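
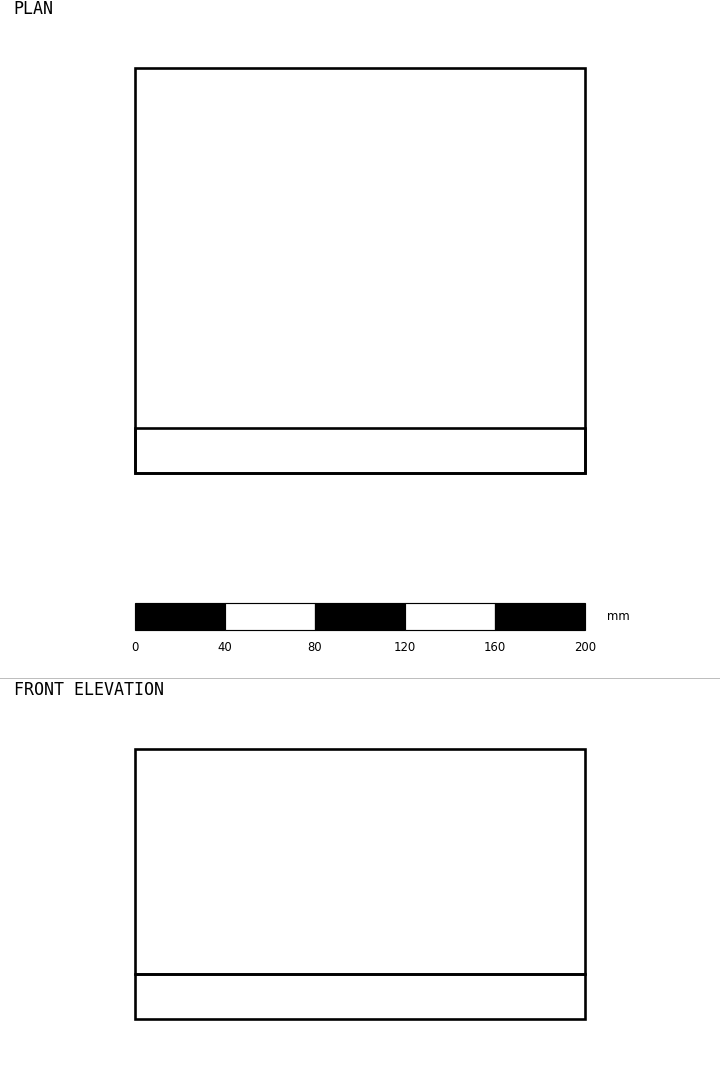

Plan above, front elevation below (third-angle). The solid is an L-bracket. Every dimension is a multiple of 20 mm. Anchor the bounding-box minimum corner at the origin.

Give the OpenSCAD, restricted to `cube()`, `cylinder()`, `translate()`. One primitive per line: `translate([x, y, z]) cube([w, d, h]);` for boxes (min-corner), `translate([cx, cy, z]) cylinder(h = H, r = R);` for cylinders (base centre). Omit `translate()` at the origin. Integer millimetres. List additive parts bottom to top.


cube([200, 180, 20]);
translate([0, 0, 20]) cube([200, 20, 100]);


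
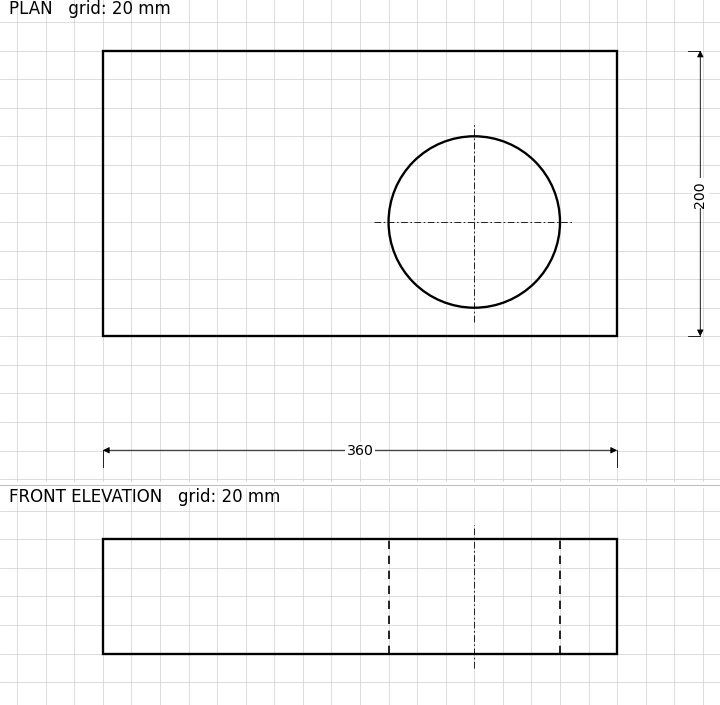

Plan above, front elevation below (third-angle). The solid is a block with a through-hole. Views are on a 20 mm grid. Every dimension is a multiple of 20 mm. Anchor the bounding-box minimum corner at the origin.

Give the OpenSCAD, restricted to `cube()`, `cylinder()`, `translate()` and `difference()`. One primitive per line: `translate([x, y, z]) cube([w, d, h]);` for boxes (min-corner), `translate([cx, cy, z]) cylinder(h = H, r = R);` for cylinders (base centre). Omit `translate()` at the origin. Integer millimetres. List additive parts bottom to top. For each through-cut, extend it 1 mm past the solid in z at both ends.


difference() {
  cube([360, 200, 80]);
  translate([260, 80, -1]) cylinder(h = 82, r = 60);
}


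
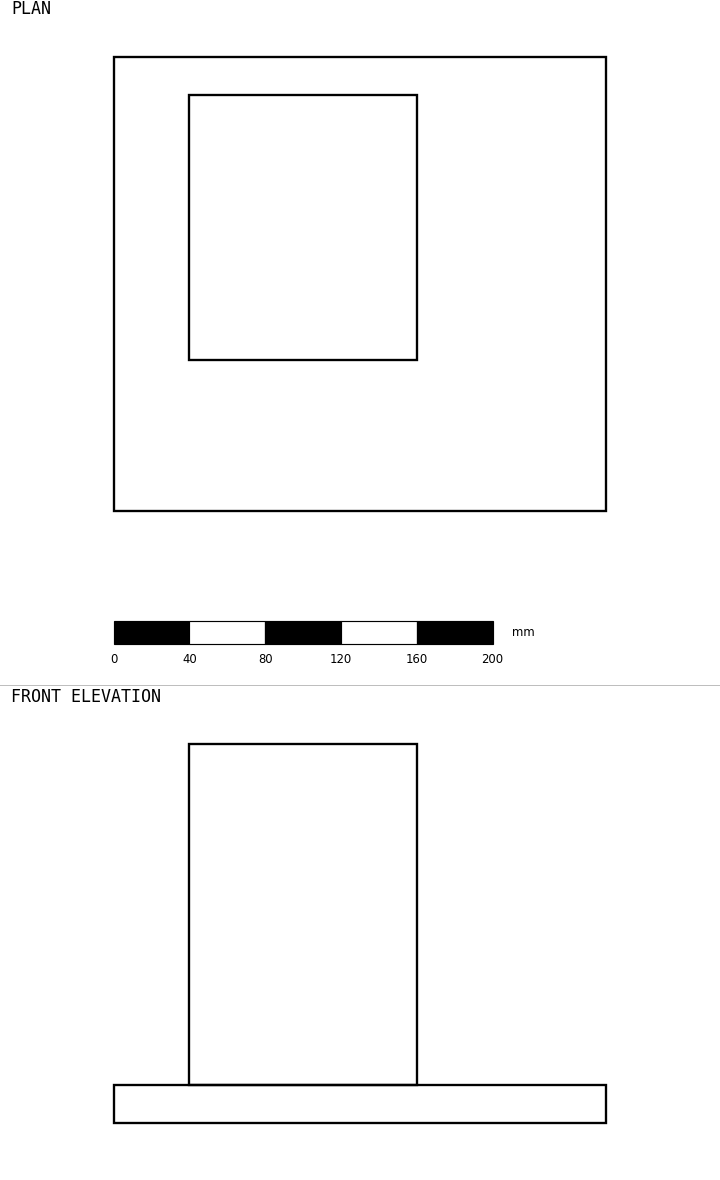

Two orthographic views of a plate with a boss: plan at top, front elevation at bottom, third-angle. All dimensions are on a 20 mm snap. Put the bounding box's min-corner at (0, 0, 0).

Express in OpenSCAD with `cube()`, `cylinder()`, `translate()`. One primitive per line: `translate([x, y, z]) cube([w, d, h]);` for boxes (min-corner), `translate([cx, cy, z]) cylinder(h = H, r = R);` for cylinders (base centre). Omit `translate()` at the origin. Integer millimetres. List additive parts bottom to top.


cube([260, 240, 20]);
translate([40, 80, 20]) cube([120, 140, 180]);


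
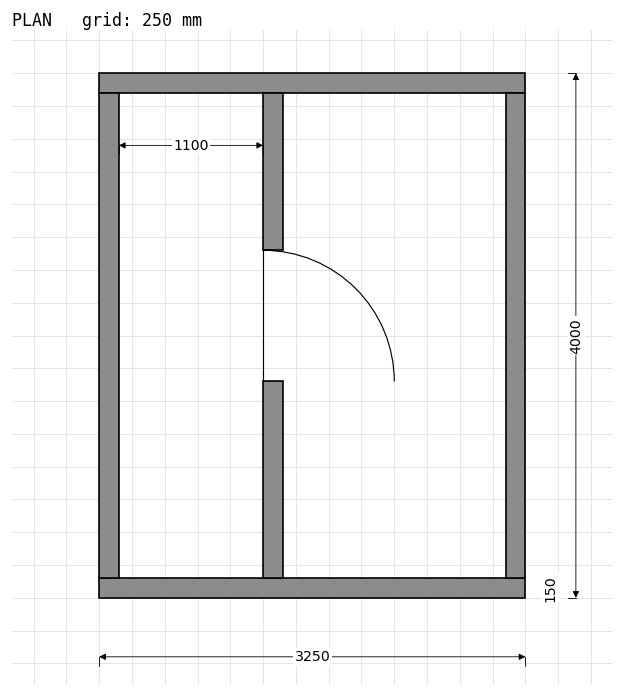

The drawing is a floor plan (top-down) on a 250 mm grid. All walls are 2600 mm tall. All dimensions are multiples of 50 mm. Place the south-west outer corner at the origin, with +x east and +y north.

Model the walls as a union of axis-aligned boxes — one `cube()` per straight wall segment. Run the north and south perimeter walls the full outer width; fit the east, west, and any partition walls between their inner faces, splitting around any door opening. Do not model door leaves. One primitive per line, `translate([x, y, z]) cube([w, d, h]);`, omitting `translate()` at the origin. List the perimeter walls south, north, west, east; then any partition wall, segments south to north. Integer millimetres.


cube([3250, 150, 2600]);
translate([0, 3850, 0]) cube([3250, 150, 2600]);
translate([0, 150, 0]) cube([150, 3700, 2600]);
translate([3100, 150, 0]) cube([150, 3700, 2600]);
translate([1250, 150, 0]) cube([150, 1500, 2600]);
translate([1250, 2650, 0]) cube([150, 1200, 2600]);


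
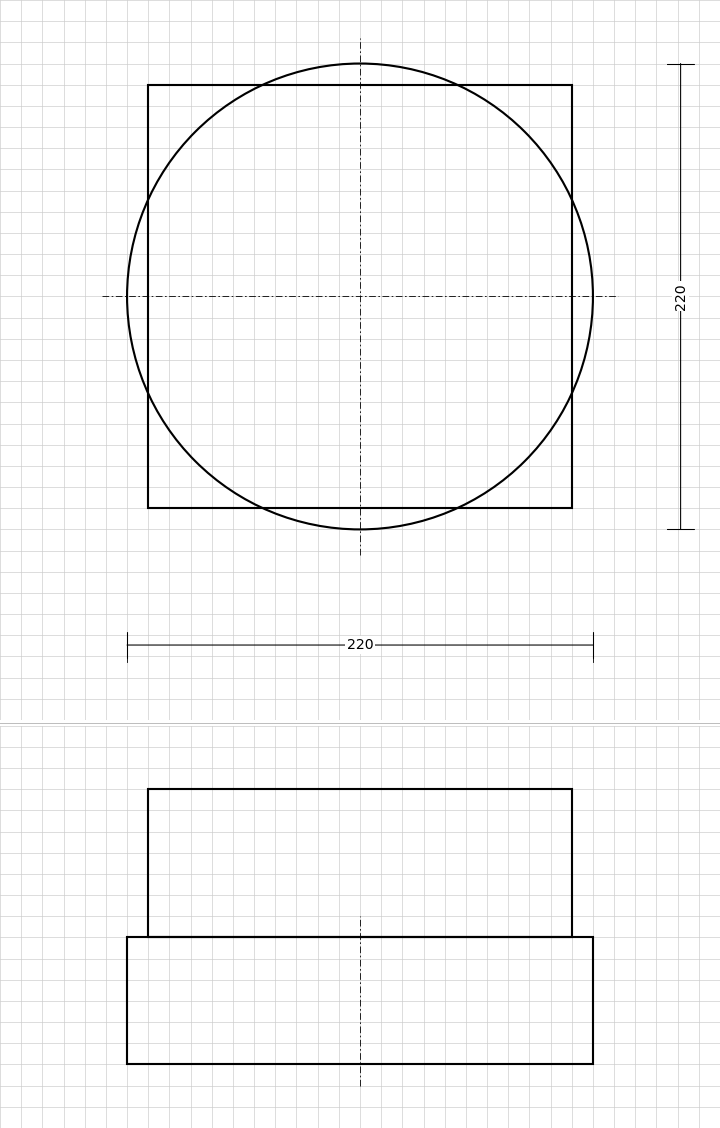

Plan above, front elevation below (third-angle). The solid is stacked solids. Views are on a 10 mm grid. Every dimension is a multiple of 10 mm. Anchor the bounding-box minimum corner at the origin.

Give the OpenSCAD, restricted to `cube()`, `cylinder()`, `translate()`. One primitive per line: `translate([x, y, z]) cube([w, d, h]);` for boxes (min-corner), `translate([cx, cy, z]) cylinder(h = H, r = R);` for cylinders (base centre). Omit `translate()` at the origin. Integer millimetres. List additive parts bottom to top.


translate([110, 110, 0]) cylinder(h = 60, r = 110);
translate([10, 10, 60]) cube([200, 200, 70]);


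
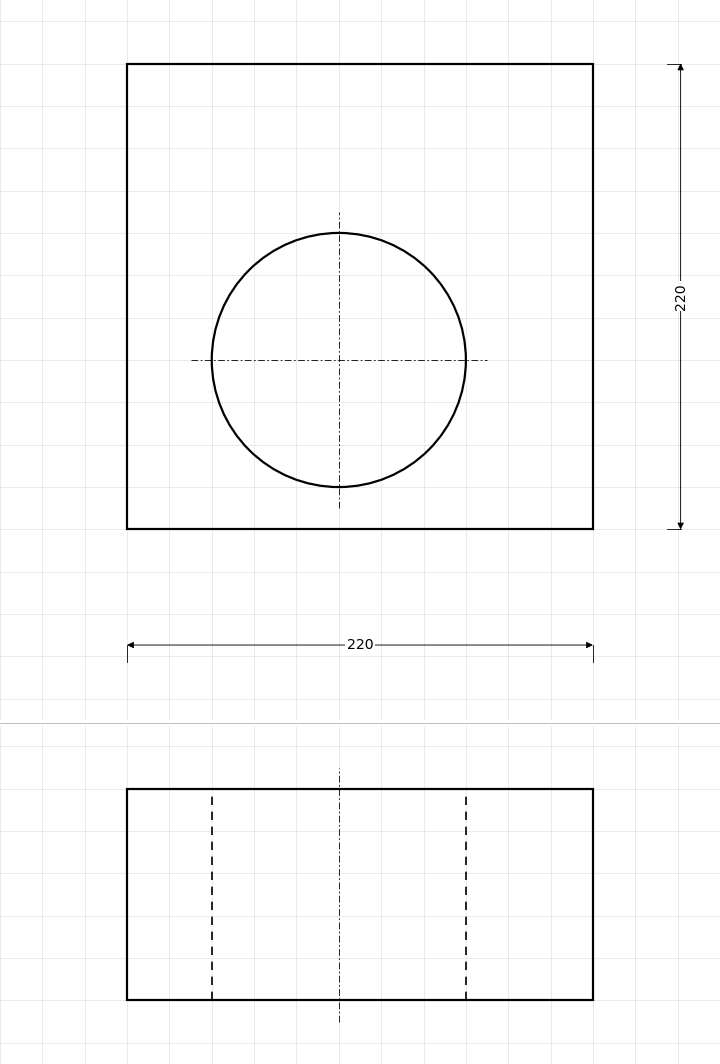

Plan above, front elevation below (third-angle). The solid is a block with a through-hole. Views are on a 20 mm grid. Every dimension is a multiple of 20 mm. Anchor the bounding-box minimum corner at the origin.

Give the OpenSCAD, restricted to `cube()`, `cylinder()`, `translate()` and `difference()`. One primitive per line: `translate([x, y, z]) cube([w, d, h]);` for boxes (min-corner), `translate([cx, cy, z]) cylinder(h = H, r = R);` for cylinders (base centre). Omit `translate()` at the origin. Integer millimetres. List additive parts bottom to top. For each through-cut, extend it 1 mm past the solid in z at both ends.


difference() {
  cube([220, 220, 100]);
  translate([100, 80, -1]) cylinder(h = 102, r = 60);
}


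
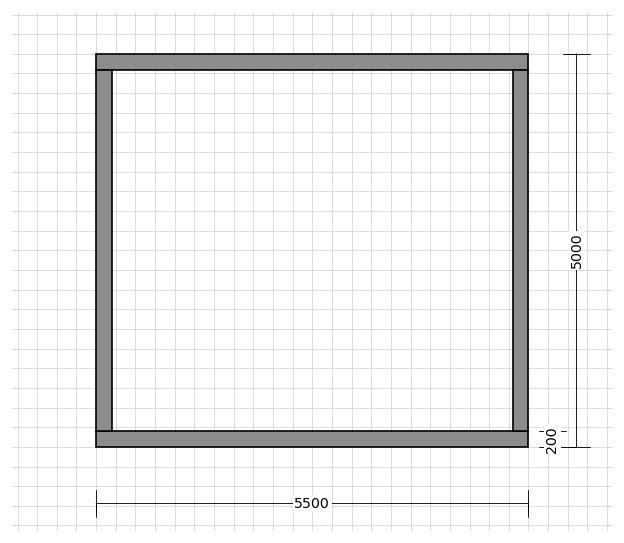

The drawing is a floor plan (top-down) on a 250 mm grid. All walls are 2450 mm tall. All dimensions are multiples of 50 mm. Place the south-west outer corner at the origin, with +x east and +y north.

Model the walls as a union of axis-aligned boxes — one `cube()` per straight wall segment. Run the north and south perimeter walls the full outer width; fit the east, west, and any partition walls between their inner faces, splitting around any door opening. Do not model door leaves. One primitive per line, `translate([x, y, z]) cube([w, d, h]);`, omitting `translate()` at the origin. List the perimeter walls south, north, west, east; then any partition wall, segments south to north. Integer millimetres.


cube([5500, 200, 2450]);
translate([0, 4800, 0]) cube([5500, 200, 2450]);
translate([0, 200, 0]) cube([200, 4600, 2450]);
translate([5300, 200, 0]) cube([200, 4600, 2450]);


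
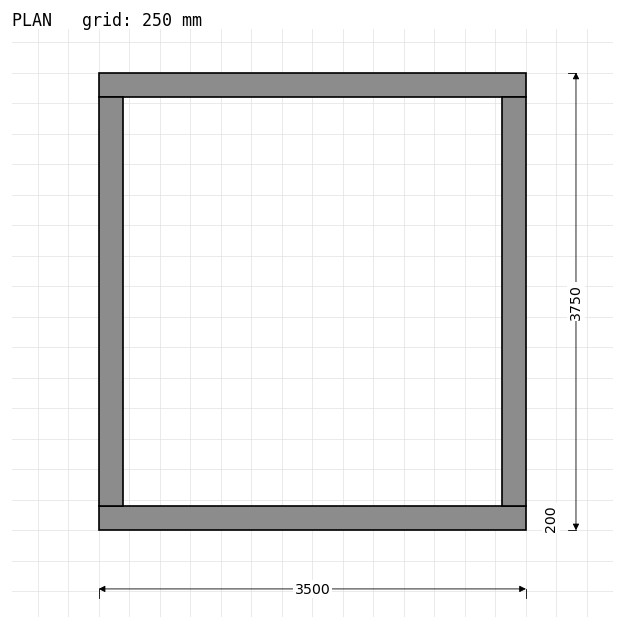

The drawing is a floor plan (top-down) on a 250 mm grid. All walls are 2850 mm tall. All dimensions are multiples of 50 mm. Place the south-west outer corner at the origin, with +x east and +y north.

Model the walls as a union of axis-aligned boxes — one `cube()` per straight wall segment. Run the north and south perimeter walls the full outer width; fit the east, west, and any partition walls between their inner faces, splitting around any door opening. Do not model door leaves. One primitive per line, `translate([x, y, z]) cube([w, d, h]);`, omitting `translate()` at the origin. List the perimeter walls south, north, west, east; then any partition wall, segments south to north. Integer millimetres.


cube([3500, 200, 2850]);
translate([0, 3550, 0]) cube([3500, 200, 2850]);
translate([0, 200, 0]) cube([200, 3350, 2850]);
translate([3300, 200, 0]) cube([200, 3350, 2850]);


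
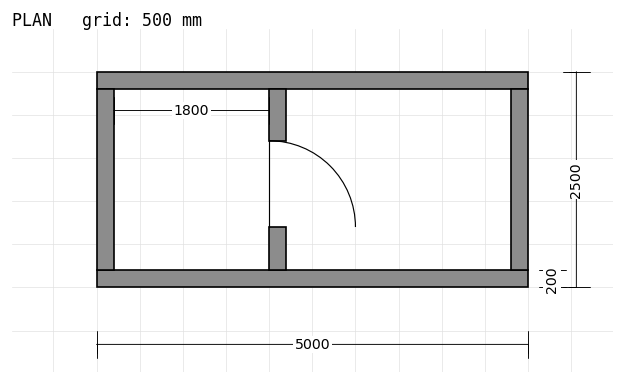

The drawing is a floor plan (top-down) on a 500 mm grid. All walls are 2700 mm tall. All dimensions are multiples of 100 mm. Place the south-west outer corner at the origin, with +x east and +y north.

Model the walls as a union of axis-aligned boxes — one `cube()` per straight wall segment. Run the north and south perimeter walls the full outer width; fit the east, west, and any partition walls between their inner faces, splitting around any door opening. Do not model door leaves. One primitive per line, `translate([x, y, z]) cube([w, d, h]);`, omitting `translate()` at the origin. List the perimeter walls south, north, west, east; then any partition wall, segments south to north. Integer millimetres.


cube([5000, 200, 2700]);
translate([0, 2300, 0]) cube([5000, 200, 2700]);
translate([0, 200, 0]) cube([200, 2100, 2700]);
translate([4800, 200, 0]) cube([200, 2100, 2700]);
translate([2000, 200, 0]) cube([200, 500, 2700]);
translate([2000, 1700, 0]) cube([200, 600, 2700]);


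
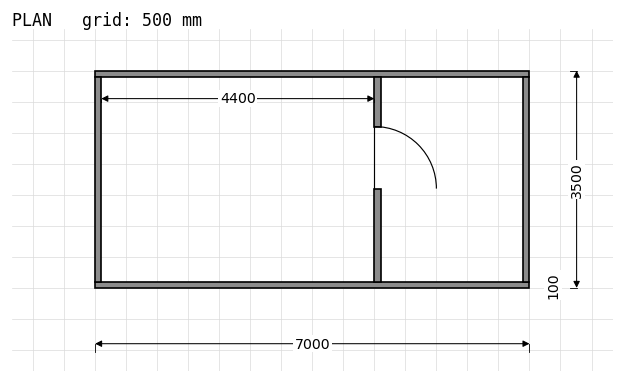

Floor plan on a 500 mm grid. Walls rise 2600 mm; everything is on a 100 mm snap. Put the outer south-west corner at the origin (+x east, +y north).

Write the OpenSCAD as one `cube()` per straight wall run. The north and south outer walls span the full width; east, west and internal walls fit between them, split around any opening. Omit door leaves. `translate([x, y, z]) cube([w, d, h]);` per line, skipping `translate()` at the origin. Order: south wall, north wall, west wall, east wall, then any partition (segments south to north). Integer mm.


cube([7000, 100, 2600]);
translate([0, 3400, 0]) cube([7000, 100, 2600]);
translate([0, 100, 0]) cube([100, 3300, 2600]);
translate([6900, 100, 0]) cube([100, 3300, 2600]);
translate([4500, 100, 0]) cube([100, 1500, 2600]);
translate([4500, 2600, 0]) cube([100, 800, 2600]);


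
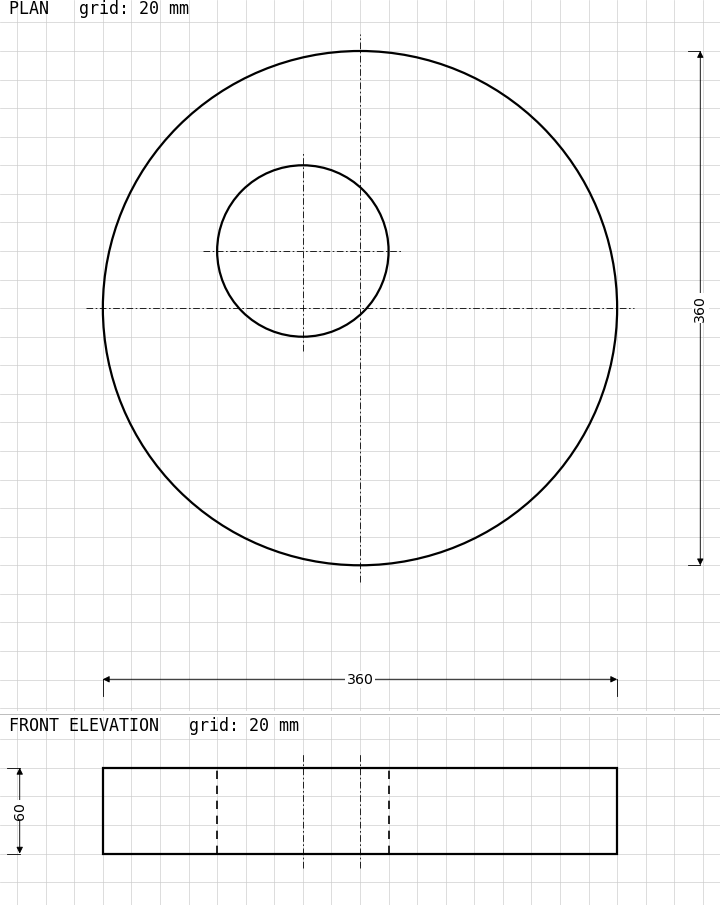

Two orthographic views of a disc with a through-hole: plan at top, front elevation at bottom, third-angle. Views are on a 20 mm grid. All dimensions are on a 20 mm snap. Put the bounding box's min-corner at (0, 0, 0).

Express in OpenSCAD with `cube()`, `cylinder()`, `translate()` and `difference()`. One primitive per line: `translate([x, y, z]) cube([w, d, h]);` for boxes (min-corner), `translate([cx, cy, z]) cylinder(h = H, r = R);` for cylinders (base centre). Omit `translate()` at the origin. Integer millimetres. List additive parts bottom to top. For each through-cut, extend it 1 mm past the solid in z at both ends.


difference() {
  translate([180, 180, 0]) cylinder(h = 60, r = 180);
  translate([140, 220, -1]) cylinder(h = 62, r = 60);
}


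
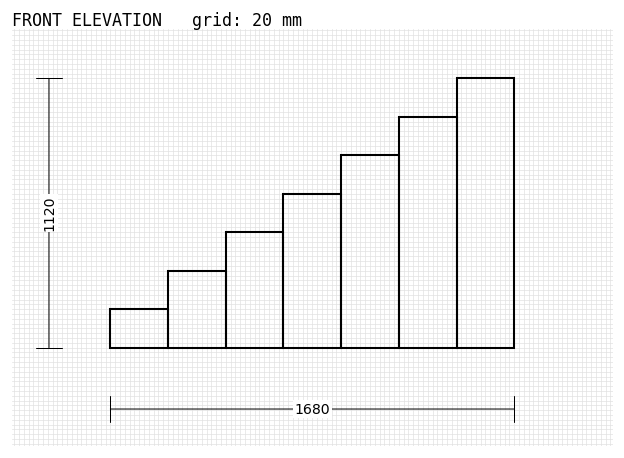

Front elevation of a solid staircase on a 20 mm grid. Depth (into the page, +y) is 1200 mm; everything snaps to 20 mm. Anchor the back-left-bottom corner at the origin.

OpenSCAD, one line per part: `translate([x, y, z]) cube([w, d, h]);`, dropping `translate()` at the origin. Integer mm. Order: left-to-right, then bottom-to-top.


cube([240, 1200, 160]);
translate([240, 0, 0]) cube([240, 1200, 320]);
translate([480, 0, 0]) cube([240, 1200, 480]);
translate([720, 0, 0]) cube([240, 1200, 640]);
translate([960, 0, 0]) cube([240, 1200, 800]);
translate([1200, 0, 0]) cube([240, 1200, 960]);
translate([1440, 0, 0]) cube([240, 1200, 1120]);


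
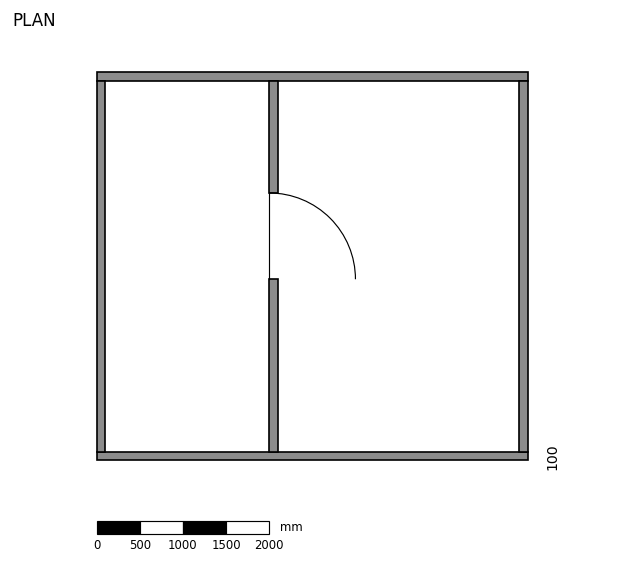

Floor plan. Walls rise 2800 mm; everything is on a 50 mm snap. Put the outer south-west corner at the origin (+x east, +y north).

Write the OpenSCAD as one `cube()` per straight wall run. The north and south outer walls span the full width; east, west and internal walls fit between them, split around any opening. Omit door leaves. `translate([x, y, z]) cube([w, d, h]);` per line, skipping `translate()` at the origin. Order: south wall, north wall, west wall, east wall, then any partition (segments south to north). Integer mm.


cube([5000, 100, 2800]);
translate([0, 4400, 0]) cube([5000, 100, 2800]);
translate([0, 100, 0]) cube([100, 4300, 2800]);
translate([4900, 100, 0]) cube([100, 4300, 2800]);
translate([2000, 100, 0]) cube([100, 2000, 2800]);
translate([2000, 3100, 0]) cube([100, 1300, 2800]);


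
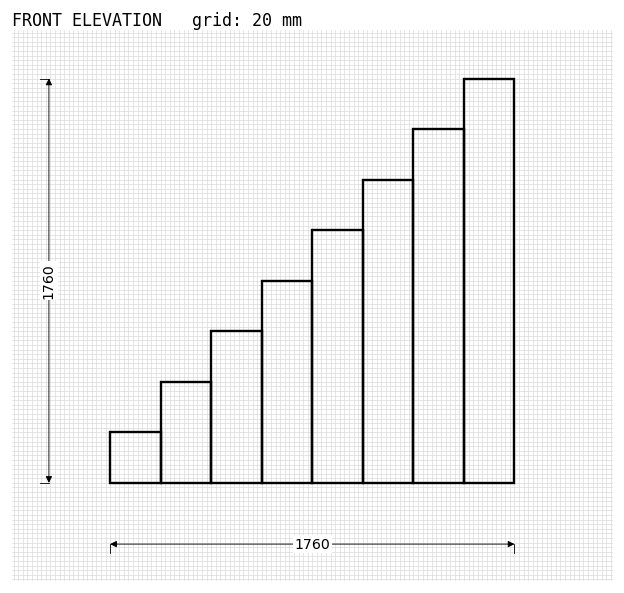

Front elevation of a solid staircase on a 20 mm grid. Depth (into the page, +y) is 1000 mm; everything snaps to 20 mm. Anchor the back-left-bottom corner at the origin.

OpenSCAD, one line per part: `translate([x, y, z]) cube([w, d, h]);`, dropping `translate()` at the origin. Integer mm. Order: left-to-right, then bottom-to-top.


cube([220, 1000, 220]);
translate([220, 0, 0]) cube([220, 1000, 440]);
translate([440, 0, 0]) cube([220, 1000, 660]);
translate([660, 0, 0]) cube([220, 1000, 880]);
translate([880, 0, 0]) cube([220, 1000, 1100]);
translate([1100, 0, 0]) cube([220, 1000, 1320]);
translate([1320, 0, 0]) cube([220, 1000, 1540]);
translate([1540, 0, 0]) cube([220, 1000, 1760]);


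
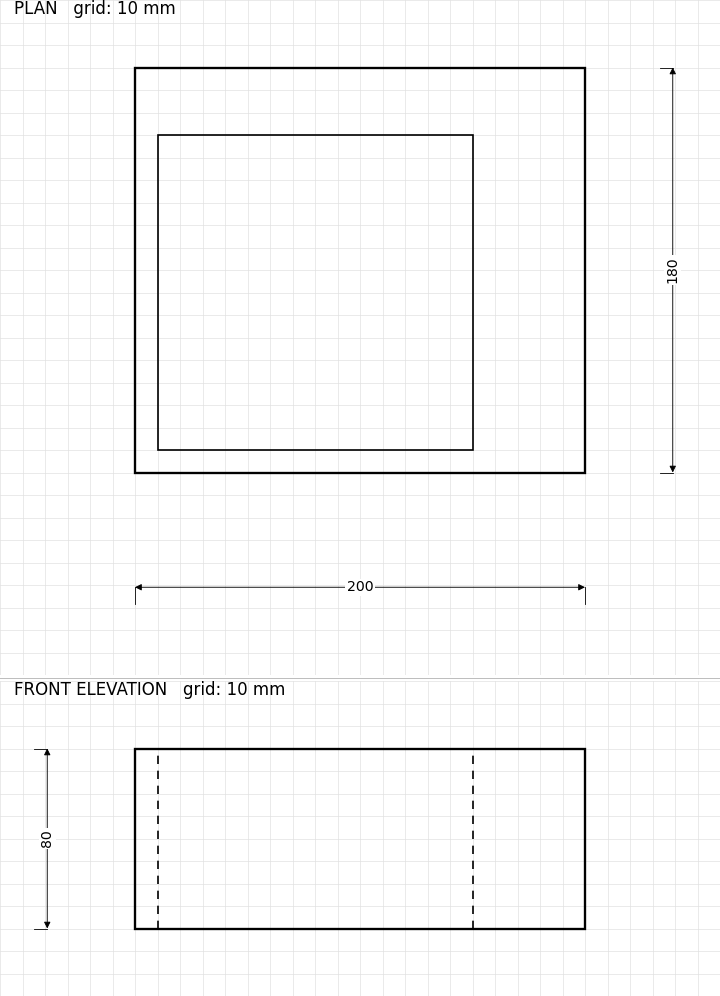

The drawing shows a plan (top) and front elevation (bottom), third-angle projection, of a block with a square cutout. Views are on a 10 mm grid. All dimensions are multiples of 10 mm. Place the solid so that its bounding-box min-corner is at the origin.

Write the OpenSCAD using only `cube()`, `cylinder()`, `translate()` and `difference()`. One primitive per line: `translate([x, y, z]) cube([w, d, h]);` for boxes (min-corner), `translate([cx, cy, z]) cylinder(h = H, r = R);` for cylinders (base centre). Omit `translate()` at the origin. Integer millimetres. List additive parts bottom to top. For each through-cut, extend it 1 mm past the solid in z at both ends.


difference() {
  cube([200, 180, 80]);
  translate([10, 10, -1]) cube([140, 140, 82]);
}


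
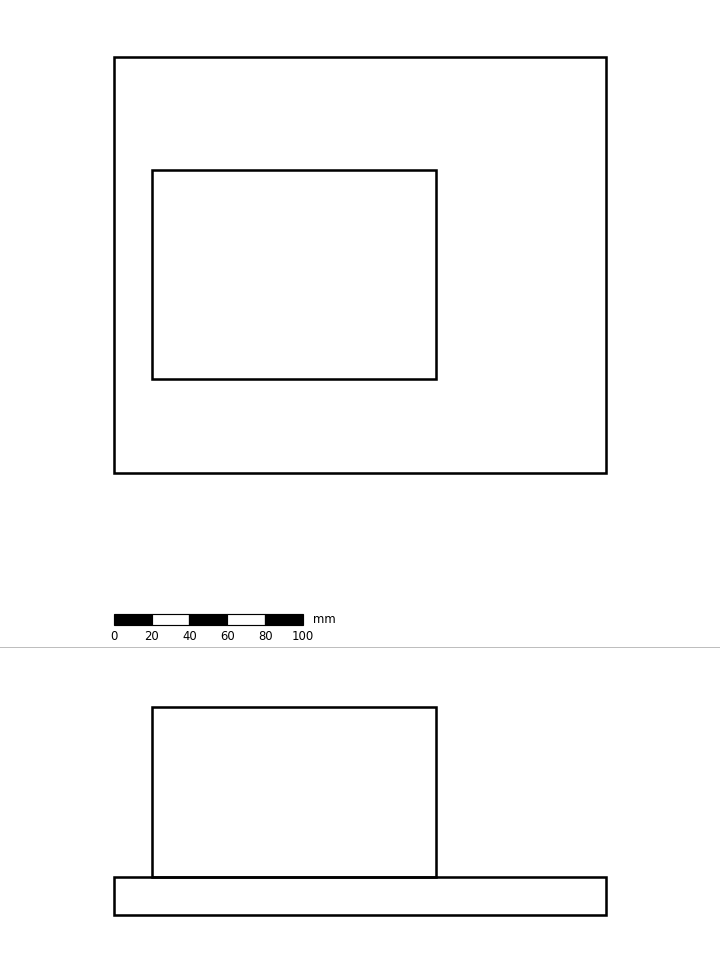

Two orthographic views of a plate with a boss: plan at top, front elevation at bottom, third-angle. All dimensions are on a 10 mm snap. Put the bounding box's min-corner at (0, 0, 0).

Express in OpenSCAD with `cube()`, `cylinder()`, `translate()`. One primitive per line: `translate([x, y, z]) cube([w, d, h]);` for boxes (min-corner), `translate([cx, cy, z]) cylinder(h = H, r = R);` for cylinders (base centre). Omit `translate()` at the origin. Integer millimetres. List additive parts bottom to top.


cube([260, 220, 20]);
translate([20, 50, 20]) cube([150, 110, 90]);


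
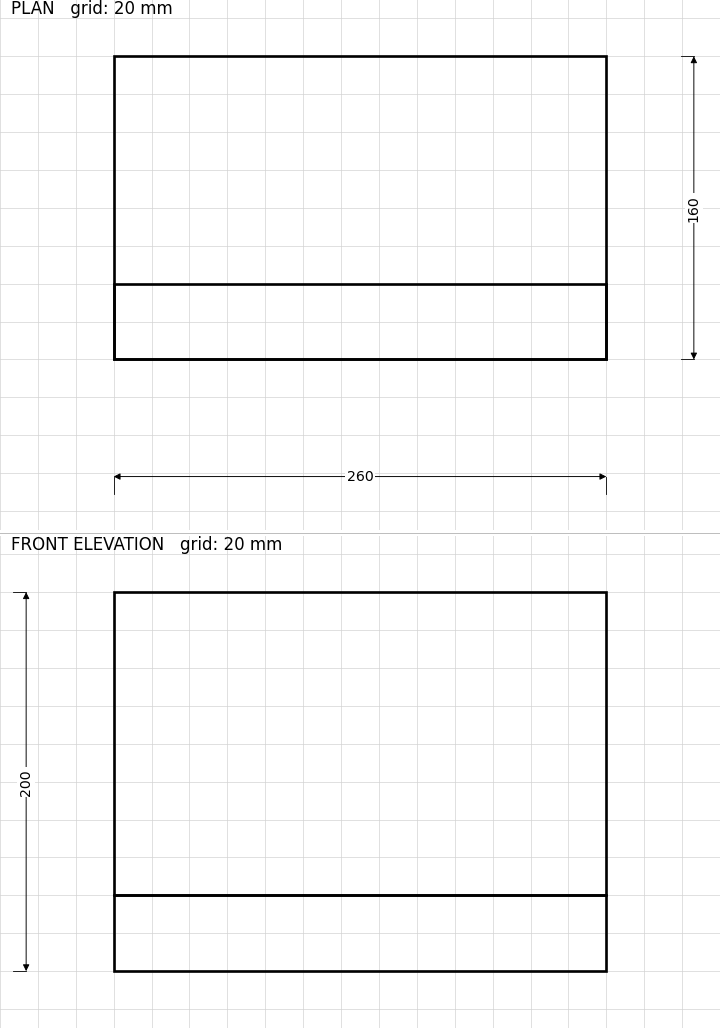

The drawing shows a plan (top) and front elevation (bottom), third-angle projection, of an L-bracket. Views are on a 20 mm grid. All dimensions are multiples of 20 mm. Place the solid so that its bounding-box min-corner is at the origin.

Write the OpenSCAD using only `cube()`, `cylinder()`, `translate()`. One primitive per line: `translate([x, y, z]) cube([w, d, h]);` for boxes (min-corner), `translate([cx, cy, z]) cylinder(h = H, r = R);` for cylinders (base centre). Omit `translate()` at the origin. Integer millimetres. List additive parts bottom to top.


cube([260, 160, 40]);
translate([0, 0, 40]) cube([260, 40, 160]);


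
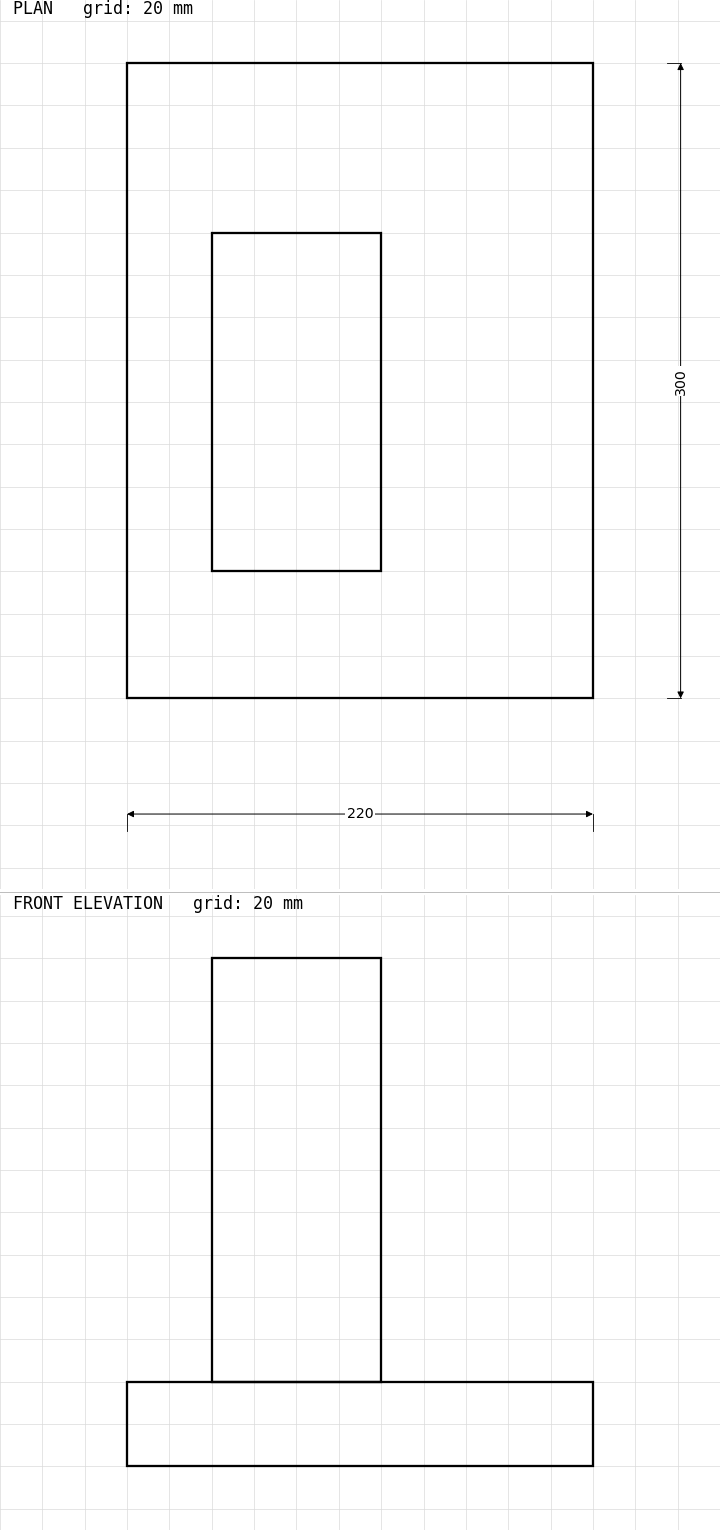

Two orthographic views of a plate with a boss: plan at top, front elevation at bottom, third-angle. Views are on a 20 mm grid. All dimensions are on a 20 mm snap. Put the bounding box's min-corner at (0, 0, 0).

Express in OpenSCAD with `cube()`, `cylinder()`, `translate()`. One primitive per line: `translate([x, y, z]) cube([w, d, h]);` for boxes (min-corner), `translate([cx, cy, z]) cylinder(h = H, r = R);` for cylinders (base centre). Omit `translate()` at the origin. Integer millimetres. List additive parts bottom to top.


cube([220, 300, 40]);
translate([40, 60, 40]) cube([80, 160, 200]);


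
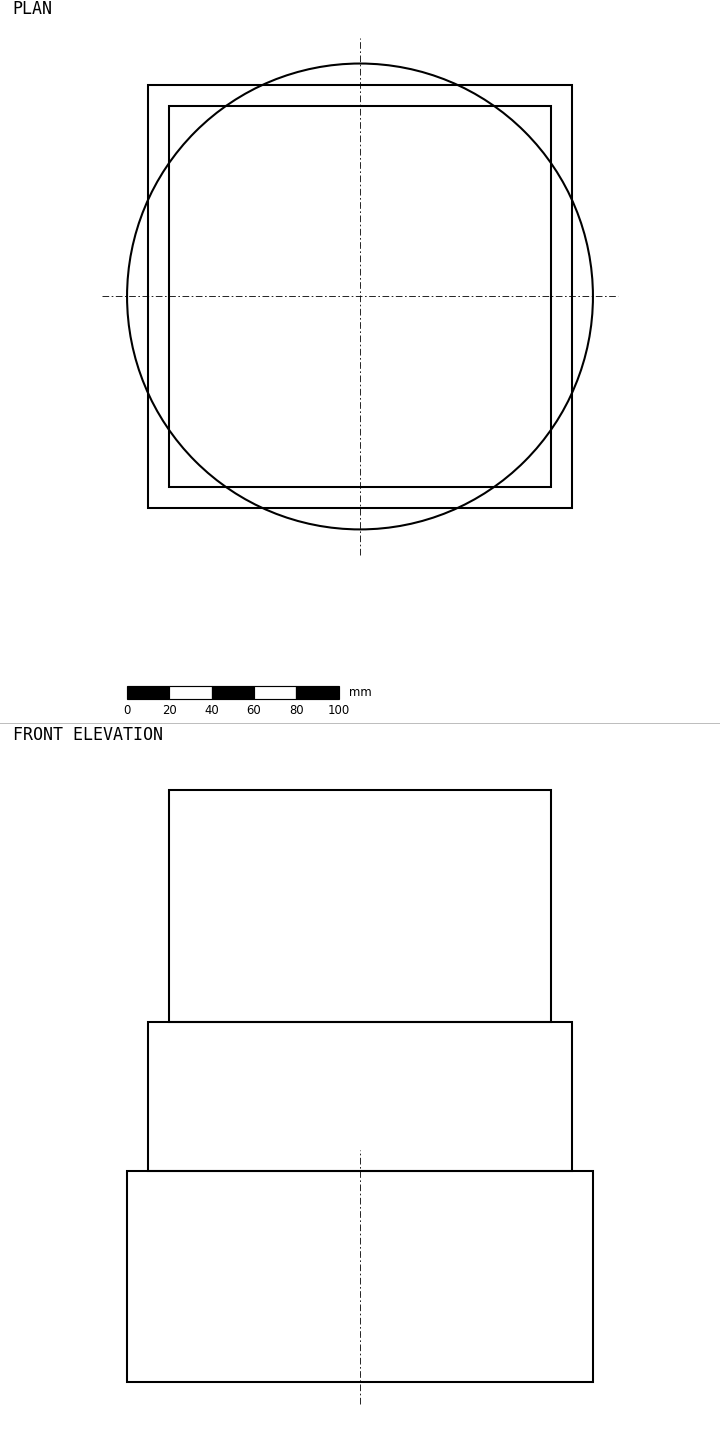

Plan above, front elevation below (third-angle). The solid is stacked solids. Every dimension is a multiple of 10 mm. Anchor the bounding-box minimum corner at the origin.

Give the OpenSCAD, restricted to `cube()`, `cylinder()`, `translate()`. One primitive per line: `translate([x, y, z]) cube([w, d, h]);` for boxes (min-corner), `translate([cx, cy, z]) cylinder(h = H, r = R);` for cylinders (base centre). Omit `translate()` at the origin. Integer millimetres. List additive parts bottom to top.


translate([110, 110, 0]) cylinder(h = 100, r = 110);
translate([10, 10, 100]) cube([200, 200, 70]);
translate([20, 20, 170]) cube([180, 180, 110]);


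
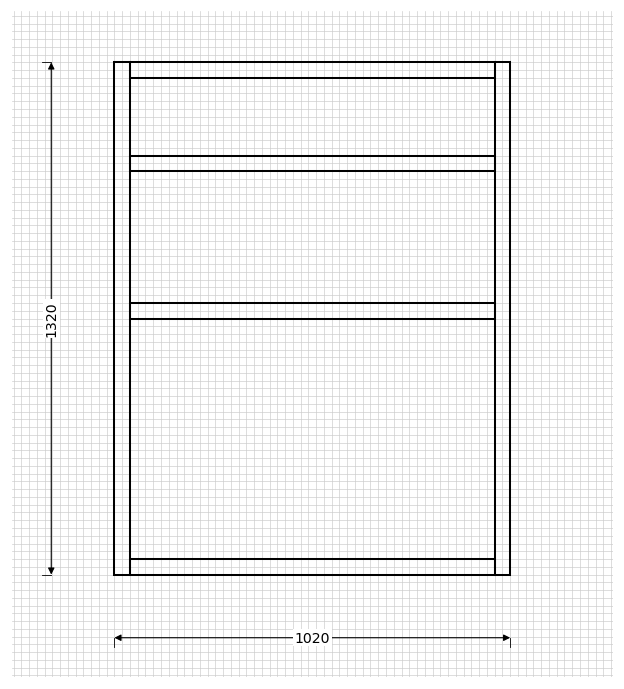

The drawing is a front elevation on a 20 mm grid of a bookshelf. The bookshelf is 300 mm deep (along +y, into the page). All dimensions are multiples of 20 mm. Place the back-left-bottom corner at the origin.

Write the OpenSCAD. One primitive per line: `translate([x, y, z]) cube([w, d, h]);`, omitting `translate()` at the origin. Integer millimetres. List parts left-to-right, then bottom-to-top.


cube([40, 300, 1320]);
translate([40, 0, 0]) cube([940, 300, 40]);
translate([40, 0, 660]) cube([940, 300, 40]);
translate([40, 0, 1040]) cube([940, 300, 40]);
translate([40, 0, 1280]) cube([940, 300, 40]);
translate([980, 0, 0]) cube([40, 300, 1320]);


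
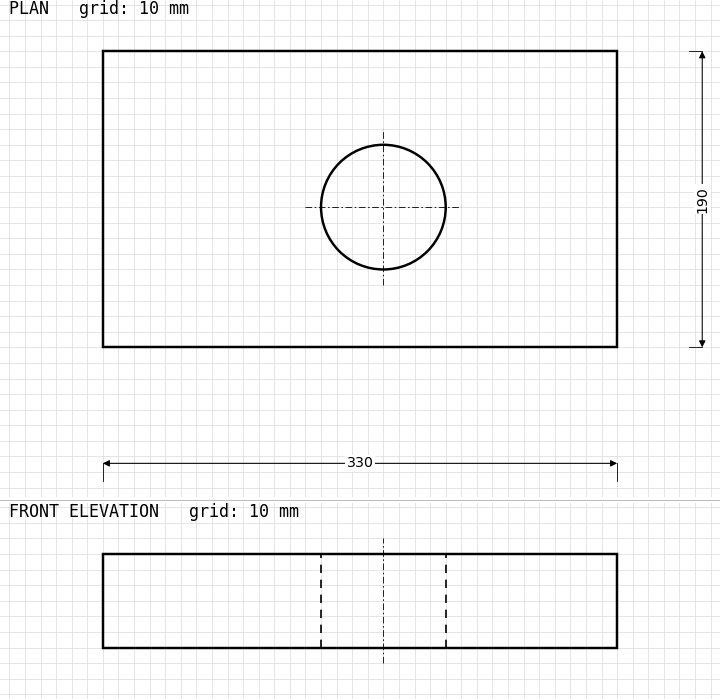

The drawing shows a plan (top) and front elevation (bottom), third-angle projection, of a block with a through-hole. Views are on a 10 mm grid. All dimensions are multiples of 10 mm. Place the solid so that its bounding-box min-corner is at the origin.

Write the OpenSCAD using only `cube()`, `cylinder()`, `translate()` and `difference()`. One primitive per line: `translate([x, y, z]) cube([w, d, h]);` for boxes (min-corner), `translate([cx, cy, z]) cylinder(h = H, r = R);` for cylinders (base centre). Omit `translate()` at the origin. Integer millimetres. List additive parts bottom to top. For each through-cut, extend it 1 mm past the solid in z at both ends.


difference() {
  cube([330, 190, 60]);
  translate([180, 90, -1]) cylinder(h = 62, r = 40);
}


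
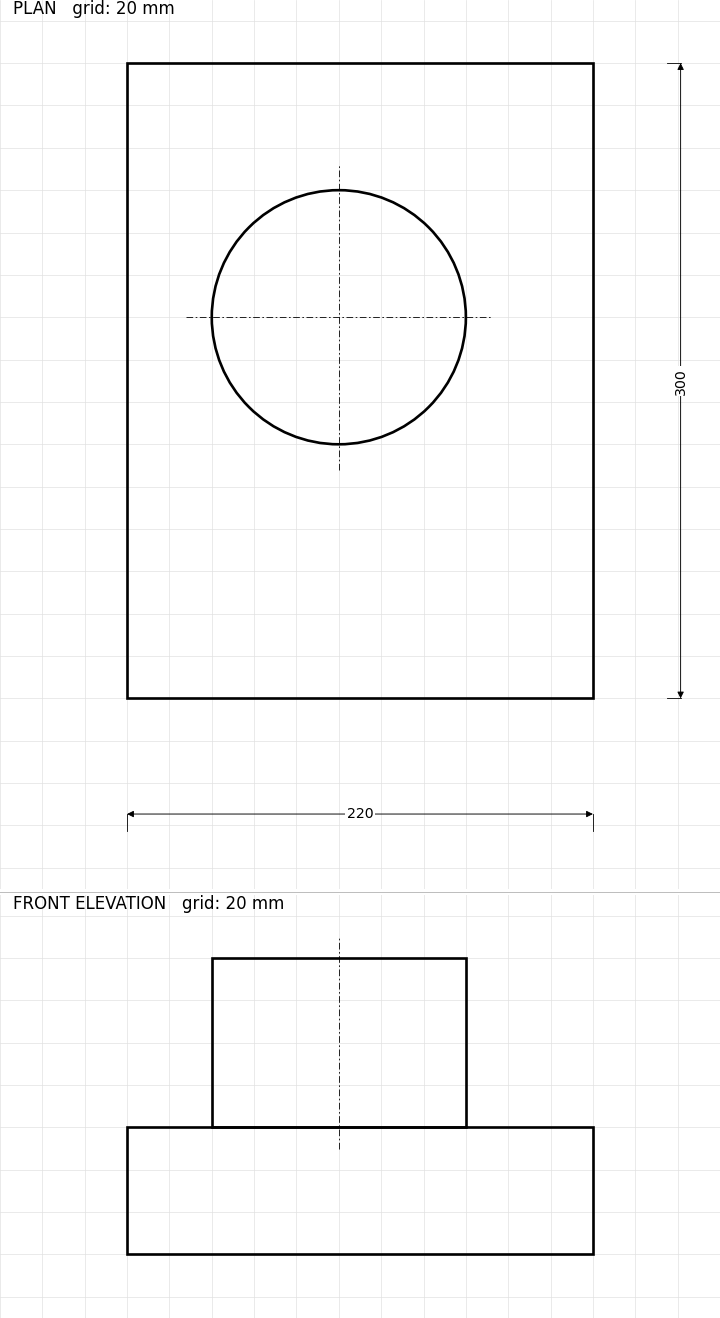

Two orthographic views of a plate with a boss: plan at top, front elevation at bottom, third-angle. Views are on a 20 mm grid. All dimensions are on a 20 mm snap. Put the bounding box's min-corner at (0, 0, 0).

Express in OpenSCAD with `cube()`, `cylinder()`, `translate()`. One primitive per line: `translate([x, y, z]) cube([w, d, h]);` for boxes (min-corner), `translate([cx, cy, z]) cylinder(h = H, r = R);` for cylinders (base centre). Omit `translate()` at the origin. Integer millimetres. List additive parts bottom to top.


cube([220, 300, 60]);
translate([100, 180, 60]) cylinder(h = 80, r = 60);


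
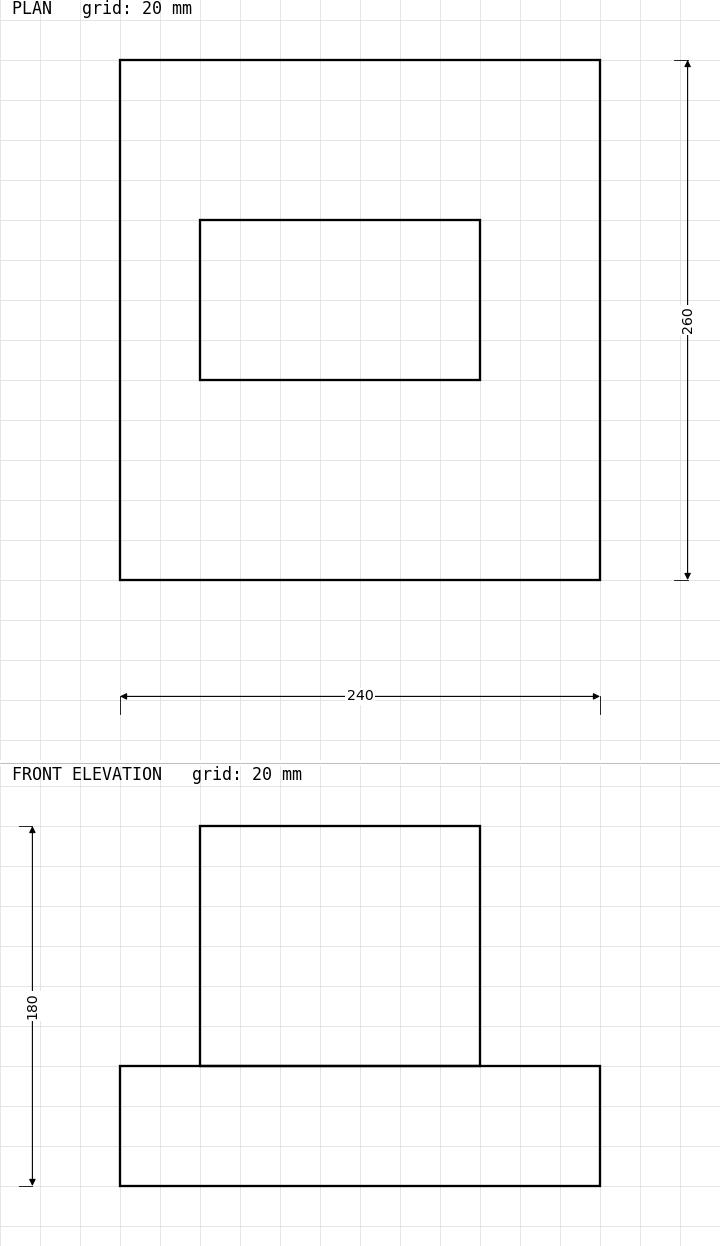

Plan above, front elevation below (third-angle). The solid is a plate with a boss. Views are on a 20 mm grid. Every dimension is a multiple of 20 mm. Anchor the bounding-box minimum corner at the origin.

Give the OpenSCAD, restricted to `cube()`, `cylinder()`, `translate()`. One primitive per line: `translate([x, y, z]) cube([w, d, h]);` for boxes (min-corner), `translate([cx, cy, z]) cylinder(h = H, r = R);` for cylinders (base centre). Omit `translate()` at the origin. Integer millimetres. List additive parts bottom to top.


cube([240, 260, 60]);
translate([40, 100, 60]) cube([140, 80, 120]);


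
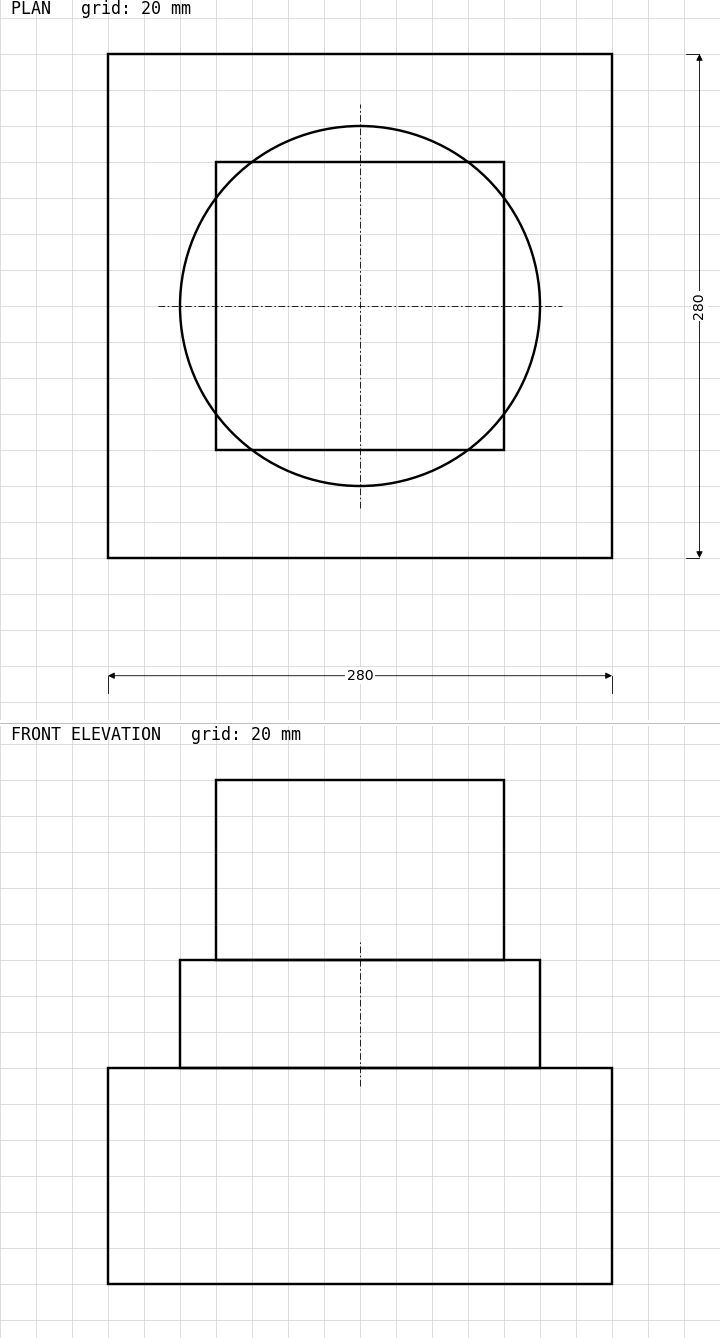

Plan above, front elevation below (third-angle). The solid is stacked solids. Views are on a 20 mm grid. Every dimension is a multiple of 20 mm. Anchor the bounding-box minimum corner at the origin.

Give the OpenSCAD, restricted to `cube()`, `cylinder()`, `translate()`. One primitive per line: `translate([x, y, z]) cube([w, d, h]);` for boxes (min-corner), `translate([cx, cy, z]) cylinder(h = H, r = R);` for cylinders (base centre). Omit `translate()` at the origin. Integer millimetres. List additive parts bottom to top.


cube([280, 280, 120]);
translate([140, 140, 120]) cylinder(h = 60, r = 100);
translate([60, 60, 180]) cube([160, 160, 100]);


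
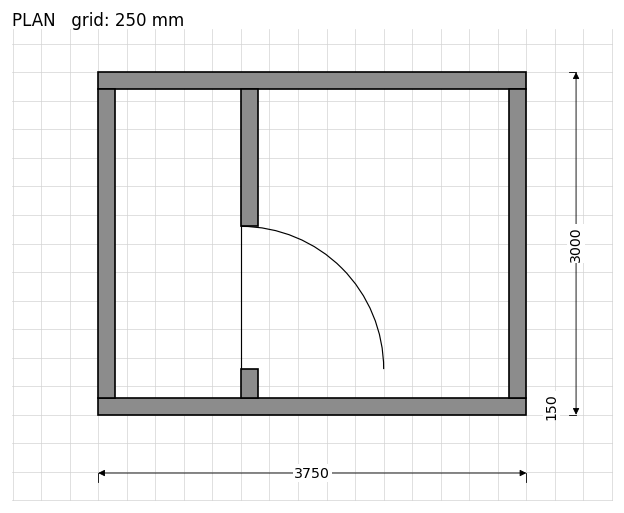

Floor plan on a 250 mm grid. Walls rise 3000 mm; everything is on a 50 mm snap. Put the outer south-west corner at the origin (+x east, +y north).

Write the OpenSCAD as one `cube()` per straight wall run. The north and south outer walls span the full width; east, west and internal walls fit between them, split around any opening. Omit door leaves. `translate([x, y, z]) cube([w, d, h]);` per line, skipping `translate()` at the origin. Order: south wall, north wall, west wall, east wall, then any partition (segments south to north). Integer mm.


cube([3750, 150, 3000]);
translate([0, 2850, 0]) cube([3750, 150, 3000]);
translate([0, 150, 0]) cube([150, 2700, 3000]);
translate([3600, 150, 0]) cube([150, 2700, 3000]);
translate([1250, 150, 0]) cube([150, 250, 3000]);
translate([1250, 1650, 0]) cube([150, 1200, 3000]);


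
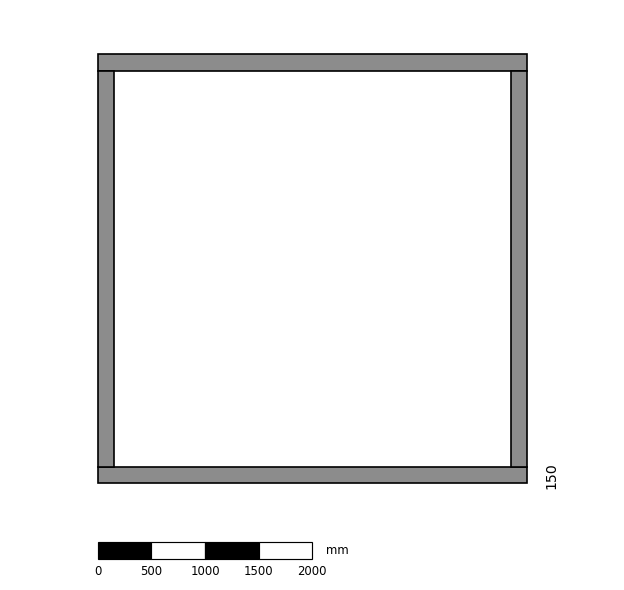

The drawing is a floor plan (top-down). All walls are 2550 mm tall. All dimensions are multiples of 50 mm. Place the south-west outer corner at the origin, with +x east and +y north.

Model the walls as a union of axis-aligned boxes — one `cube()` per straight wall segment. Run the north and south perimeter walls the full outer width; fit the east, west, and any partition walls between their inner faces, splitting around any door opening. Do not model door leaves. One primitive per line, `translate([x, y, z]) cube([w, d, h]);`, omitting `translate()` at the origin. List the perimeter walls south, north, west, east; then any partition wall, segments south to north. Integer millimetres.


cube([4000, 150, 2550]);
translate([0, 3850, 0]) cube([4000, 150, 2550]);
translate([0, 150, 0]) cube([150, 3700, 2550]);
translate([3850, 150, 0]) cube([150, 3700, 2550]);


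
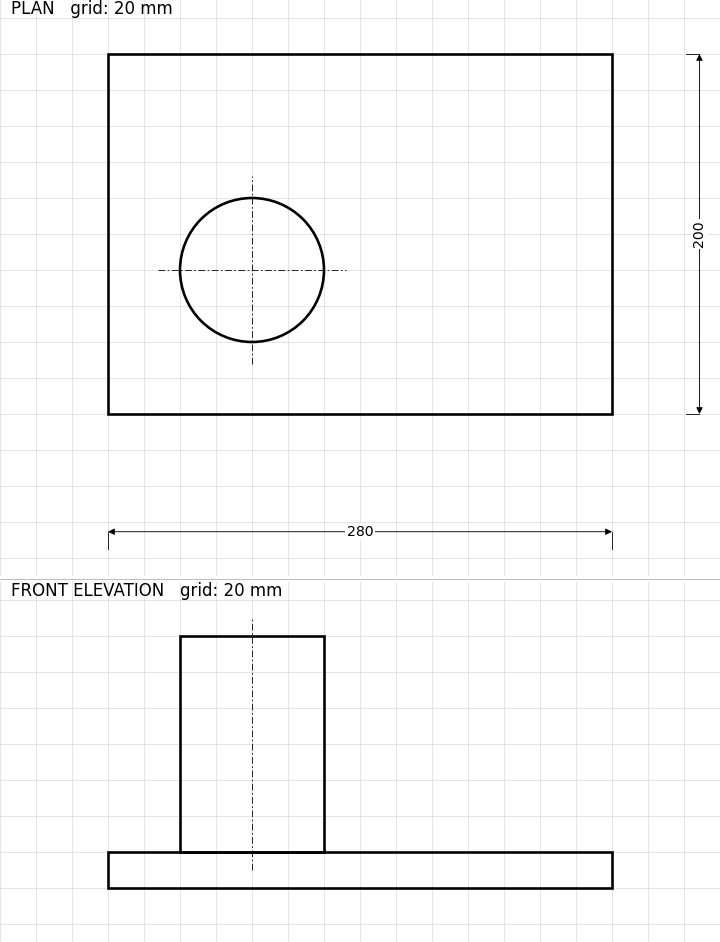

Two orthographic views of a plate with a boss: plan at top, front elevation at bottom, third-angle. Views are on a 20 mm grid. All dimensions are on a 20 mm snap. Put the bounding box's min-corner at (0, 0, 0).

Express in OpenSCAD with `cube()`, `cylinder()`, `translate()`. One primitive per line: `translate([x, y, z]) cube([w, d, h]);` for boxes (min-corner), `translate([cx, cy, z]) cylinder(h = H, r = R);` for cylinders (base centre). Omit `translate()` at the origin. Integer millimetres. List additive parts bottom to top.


cube([280, 200, 20]);
translate([80, 80, 20]) cylinder(h = 120, r = 40);


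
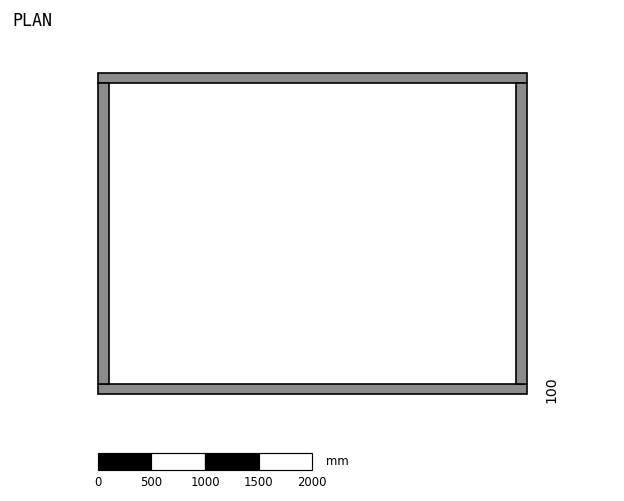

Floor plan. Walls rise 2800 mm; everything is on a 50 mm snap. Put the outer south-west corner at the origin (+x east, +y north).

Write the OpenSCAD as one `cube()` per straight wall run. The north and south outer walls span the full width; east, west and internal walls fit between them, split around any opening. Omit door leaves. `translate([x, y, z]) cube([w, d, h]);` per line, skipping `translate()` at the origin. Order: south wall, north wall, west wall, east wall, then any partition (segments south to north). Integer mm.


cube([4000, 100, 2800]);
translate([0, 2900, 0]) cube([4000, 100, 2800]);
translate([0, 100, 0]) cube([100, 2800, 2800]);
translate([3900, 100, 0]) cube([100, 2800, 2800]);


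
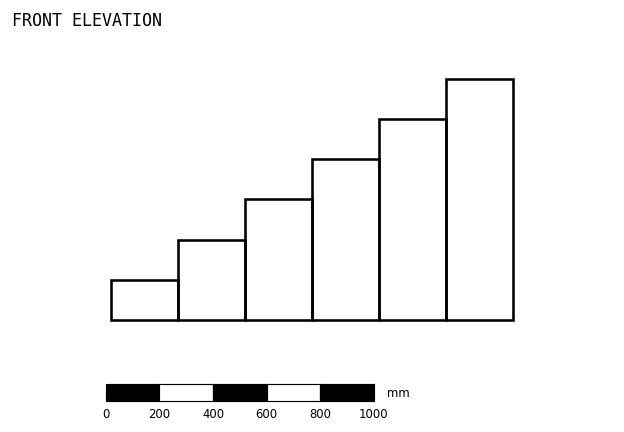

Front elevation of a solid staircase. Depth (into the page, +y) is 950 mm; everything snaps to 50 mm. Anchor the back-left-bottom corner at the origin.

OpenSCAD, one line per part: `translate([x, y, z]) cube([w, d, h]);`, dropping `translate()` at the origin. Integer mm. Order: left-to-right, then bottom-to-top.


cube([250, 950, 150]);
translate([250, 0, 0]) cube([250, 950, 300]);
translate([500, 0, 0]) cube([250, 950, 450]);
translate([750, 0, 0]) cube([250, 950, 600]);
translate([1000, 0, 0]) cube([250, 950, 750]);
translate([1250, 0, 0]) cube([250, 950, 900]);


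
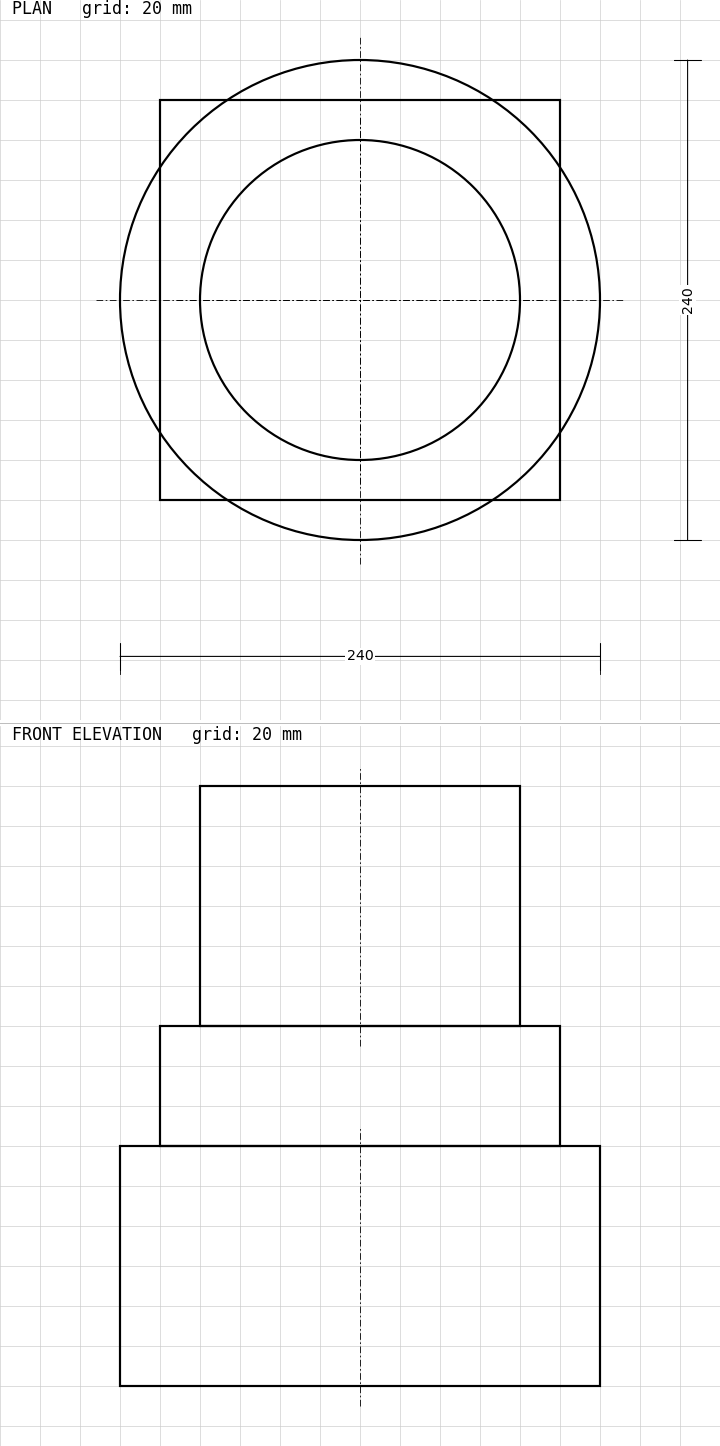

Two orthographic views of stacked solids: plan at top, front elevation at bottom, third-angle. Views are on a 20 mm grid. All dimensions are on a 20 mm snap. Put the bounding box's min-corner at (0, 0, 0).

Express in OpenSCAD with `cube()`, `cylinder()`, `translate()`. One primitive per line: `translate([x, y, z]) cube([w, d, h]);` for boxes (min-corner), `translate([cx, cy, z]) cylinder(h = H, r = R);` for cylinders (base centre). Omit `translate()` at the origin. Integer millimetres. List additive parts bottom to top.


translate([120, 120, 0]) cylinder(h = 120, r = 120);
translate([20, 20, 120]) cube([200, 200, 60]);
translate([120, 120, 180]) cylinder(h = 120, r = 80);


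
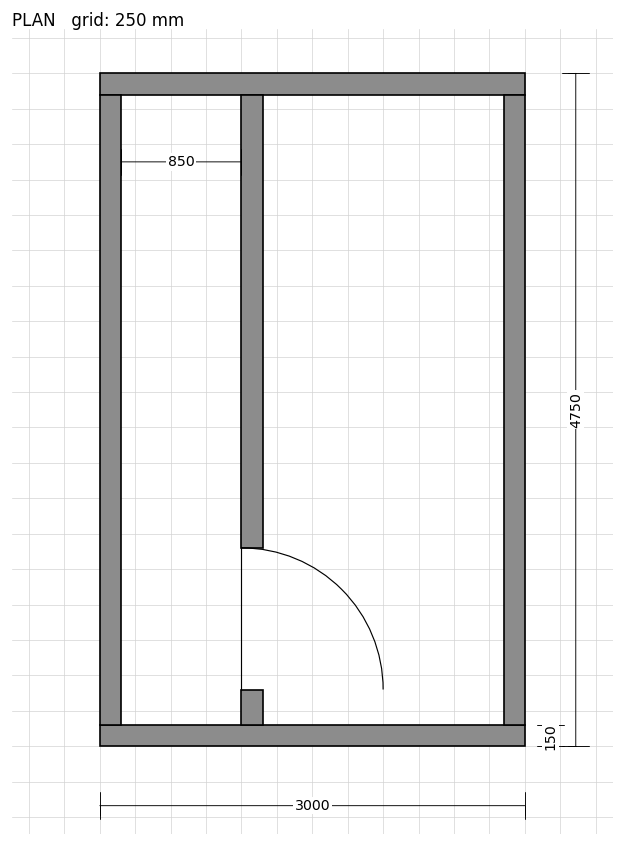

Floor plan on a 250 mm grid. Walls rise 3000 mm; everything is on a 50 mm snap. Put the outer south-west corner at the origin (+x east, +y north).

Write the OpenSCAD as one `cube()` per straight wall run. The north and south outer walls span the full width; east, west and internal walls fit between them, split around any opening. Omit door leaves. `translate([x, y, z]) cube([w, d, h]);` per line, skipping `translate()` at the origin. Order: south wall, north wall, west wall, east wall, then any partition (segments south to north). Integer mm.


cube([3000, 150, 3000]);
translate([0, 4600, 0]) cube([3000, 150, 3000]);
translate([0, 150, 0]) cube([150, 4450, 3000]);
translate([2850, 150, 0]) cube([150, 4450, 3000]);
translate([1000, 150, 0]) cube([150, 250, 3000]);
translate([1000, 1400, 0]) cube([150, 3200, 3000]);


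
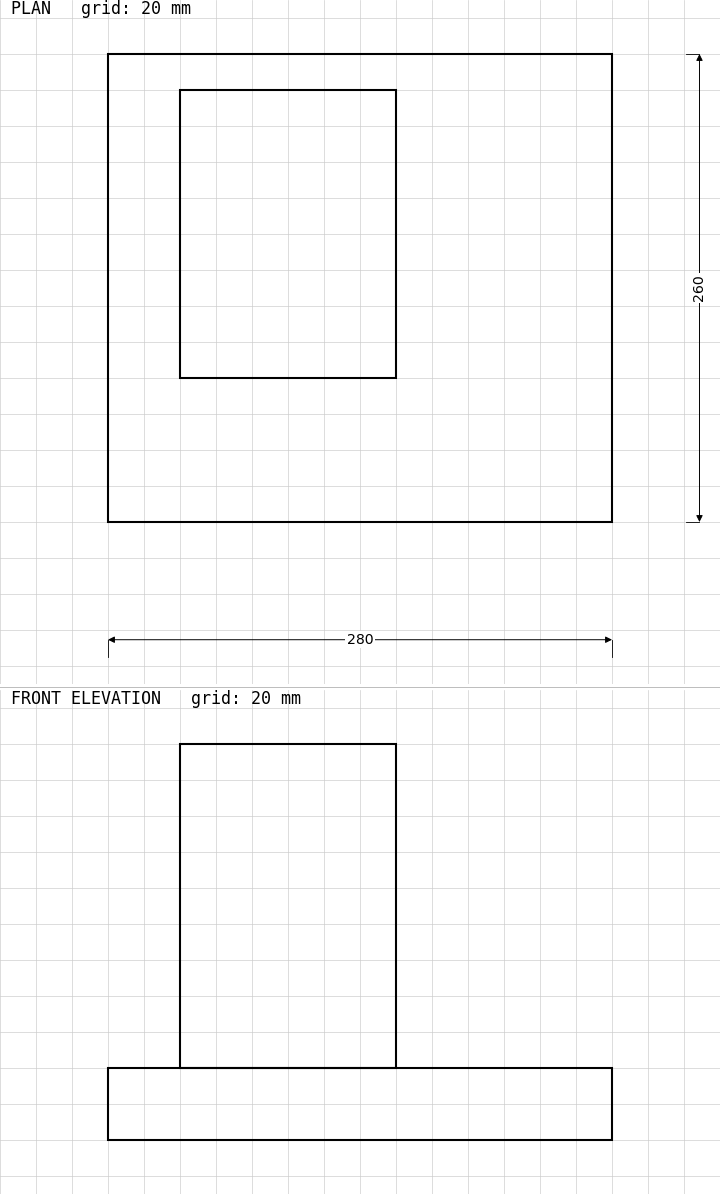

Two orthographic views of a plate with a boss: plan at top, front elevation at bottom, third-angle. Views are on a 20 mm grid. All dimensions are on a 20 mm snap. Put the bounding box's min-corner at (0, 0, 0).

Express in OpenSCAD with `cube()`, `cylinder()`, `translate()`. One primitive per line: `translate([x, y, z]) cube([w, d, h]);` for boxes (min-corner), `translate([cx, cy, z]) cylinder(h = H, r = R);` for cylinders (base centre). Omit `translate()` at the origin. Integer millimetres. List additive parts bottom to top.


cube([280, 260, 40]);
translate([40, 80, 40]) cube([120, 160, 180]);


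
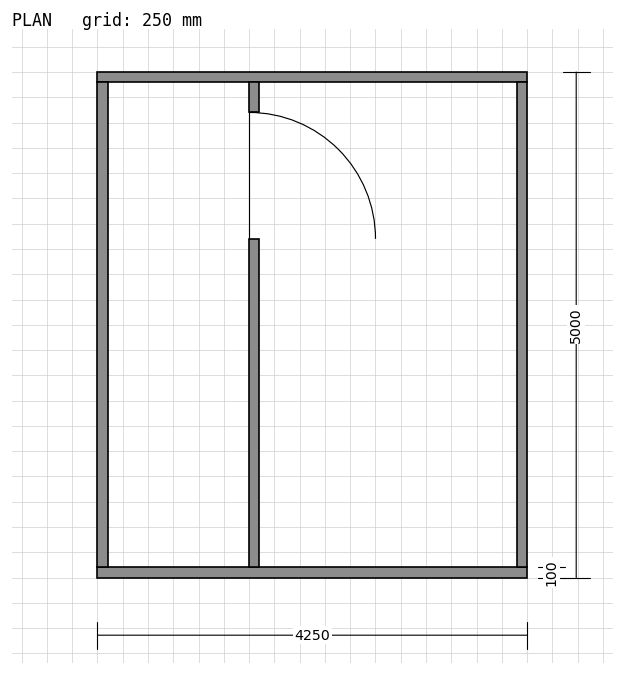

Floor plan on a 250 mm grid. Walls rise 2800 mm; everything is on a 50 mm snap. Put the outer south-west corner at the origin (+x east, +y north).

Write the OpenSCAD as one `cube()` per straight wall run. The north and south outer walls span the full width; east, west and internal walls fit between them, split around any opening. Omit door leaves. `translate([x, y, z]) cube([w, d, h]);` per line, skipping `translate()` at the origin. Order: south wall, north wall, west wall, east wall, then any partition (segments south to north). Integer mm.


cube([4250, 100, 2800]);
translate([0, 4900, 0]) cube([4250, 100, 2800]);
translate([0, 100, 0]) cube([100, 4800, 2800]);
translate([4150, 100, 0]) cube([100, 4800, 2800]);
translate([1500, 100, 0]) cube([100, 3250, 2800]);
translate([1500, 4600, 0]) cube([100, 300, 2800]);


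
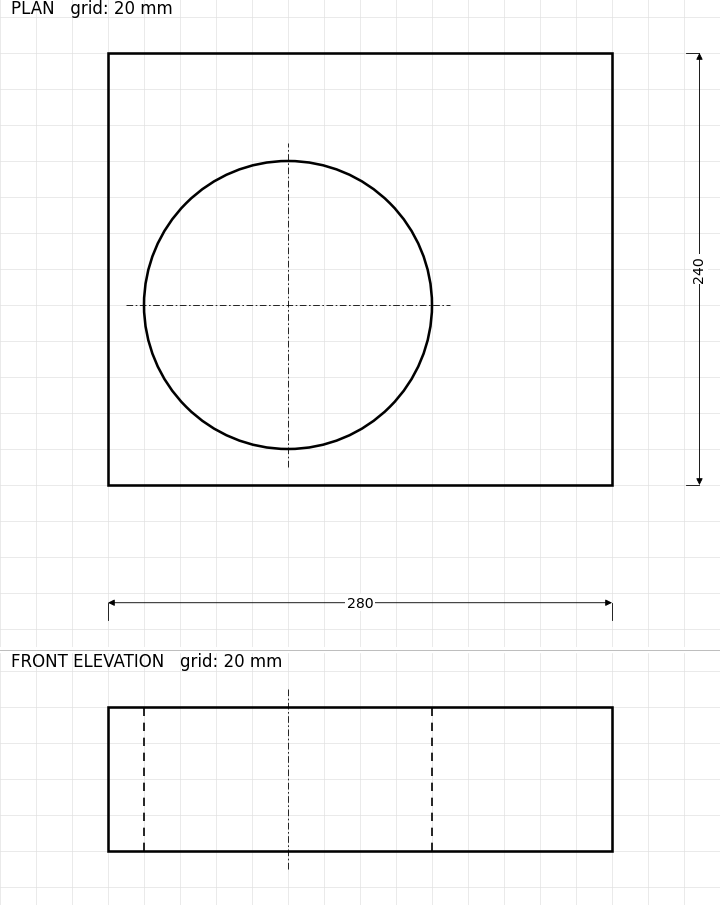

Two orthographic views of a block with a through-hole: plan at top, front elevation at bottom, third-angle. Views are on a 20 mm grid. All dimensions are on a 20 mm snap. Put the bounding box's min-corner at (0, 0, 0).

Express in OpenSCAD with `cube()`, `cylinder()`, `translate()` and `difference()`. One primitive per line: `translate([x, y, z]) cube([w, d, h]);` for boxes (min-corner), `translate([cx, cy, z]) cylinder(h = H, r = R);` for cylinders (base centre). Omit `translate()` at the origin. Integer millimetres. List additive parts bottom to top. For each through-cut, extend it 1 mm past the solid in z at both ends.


difference() {
  cube([280, 240, 80]);
  translate([100, 100, -1]) cylinder(h = 82, r = 80);
}


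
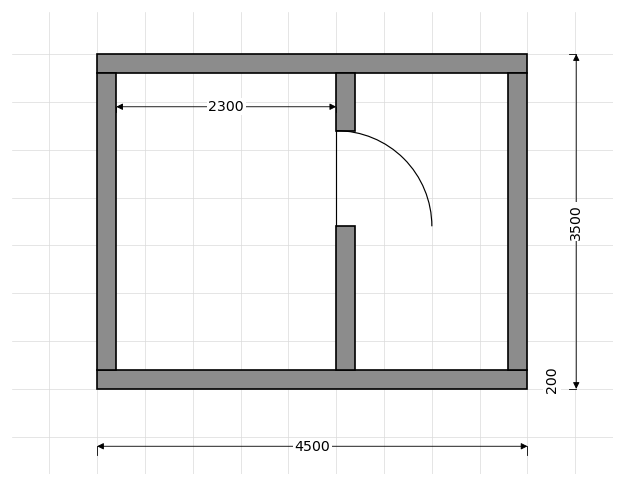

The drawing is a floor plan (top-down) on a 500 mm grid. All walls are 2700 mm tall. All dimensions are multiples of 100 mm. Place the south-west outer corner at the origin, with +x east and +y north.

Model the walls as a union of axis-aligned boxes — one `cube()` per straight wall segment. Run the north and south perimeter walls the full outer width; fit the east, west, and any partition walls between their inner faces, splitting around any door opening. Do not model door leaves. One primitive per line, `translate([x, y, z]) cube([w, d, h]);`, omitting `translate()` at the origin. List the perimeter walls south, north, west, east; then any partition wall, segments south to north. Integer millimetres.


cube([4500, 200, 2700]);
translate([0, 3300, 0]) cube([4500, 200, 2700]);
translate([0, 200, 0]) cube([200, 3100, 2700]);
translate([4300, 200, 0]) cube([200, 3100, 2700]);
translate([2500, 200, 0]) cube([200, 1500, 2700]);
translate([2500, 2700, 0]) cube([200, 600, 2700]);


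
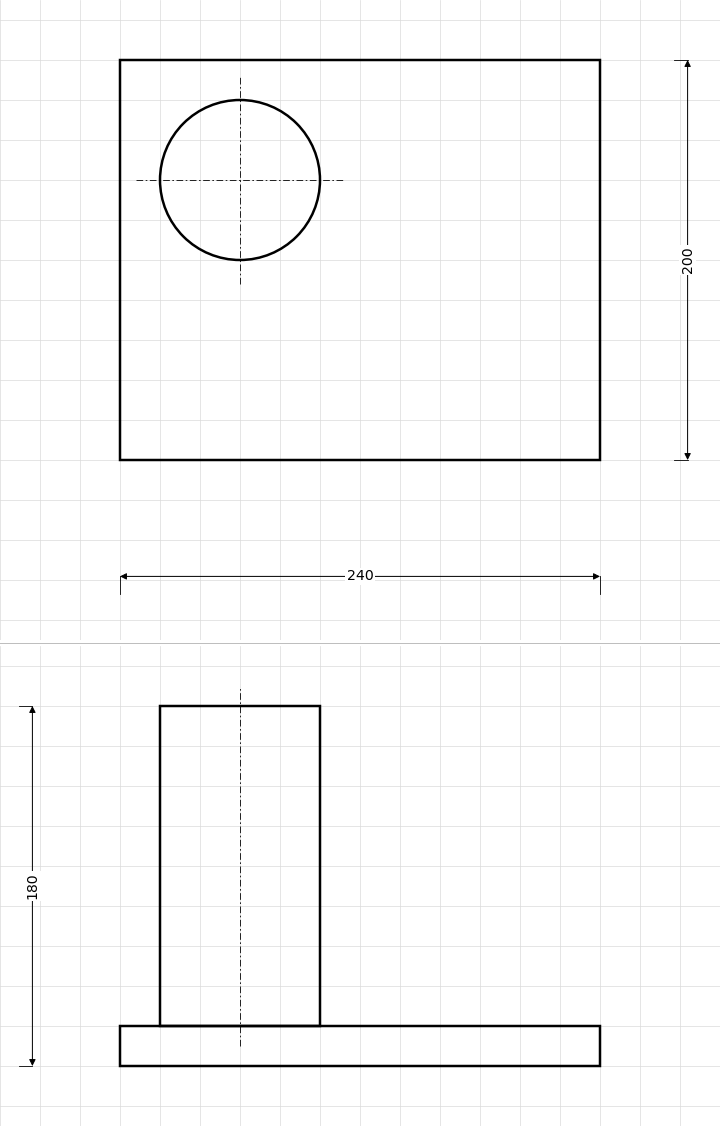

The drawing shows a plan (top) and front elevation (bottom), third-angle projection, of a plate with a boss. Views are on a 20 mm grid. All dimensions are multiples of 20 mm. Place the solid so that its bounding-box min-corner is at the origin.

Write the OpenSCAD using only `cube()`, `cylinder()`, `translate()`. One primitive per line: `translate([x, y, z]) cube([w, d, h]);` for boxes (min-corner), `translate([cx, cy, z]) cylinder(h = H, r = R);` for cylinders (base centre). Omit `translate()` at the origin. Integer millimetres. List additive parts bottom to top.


cube([240, 200, 20]);
translate([60, 140, 20]) cylinder(h = 160, r = 40);
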